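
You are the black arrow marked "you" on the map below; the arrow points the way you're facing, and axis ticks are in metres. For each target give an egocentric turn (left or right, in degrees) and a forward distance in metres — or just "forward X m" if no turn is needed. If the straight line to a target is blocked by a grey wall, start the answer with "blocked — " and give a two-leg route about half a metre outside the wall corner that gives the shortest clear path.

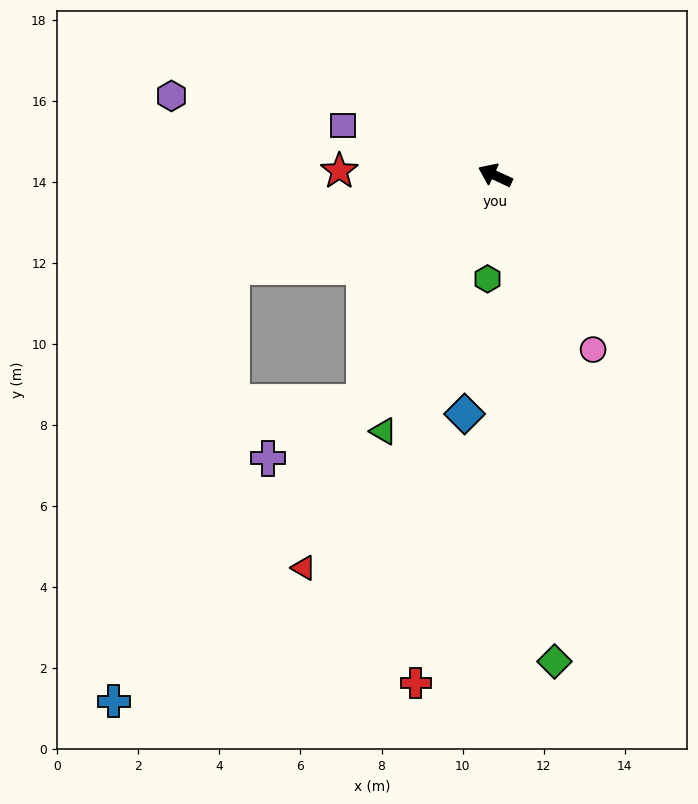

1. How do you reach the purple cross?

blocked — turn left 85°, forward 6.5 m, then turn right 29°, forward 2.7 m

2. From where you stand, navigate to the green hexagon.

turn left 111°, forward 2.6 m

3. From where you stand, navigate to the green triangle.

turn left 91°, forward 6.9 m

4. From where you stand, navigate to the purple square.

turn left 7°, forward 3.9 m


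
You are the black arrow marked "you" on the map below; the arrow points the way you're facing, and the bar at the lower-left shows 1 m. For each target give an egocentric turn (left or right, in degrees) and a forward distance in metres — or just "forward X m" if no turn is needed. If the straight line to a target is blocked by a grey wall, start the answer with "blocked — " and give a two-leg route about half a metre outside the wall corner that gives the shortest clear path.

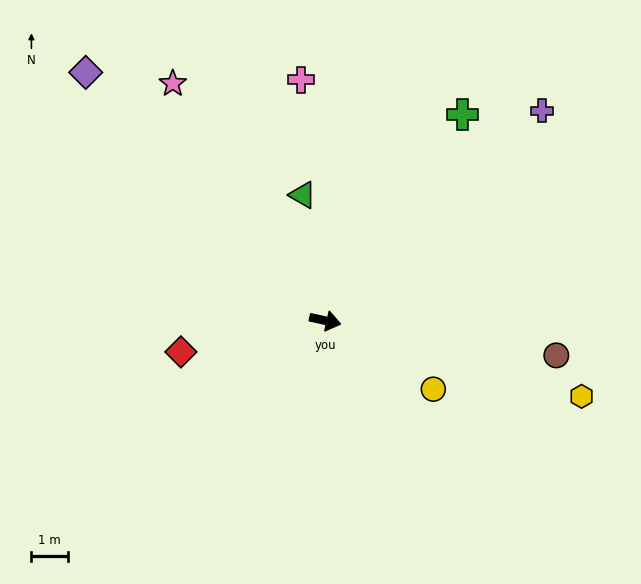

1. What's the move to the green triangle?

turn left 113°, forward 3.5 m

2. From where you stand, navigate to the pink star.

turn left 135°, forward 7.7 m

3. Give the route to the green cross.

turn left 69°, forward 6.7 m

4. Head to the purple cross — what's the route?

turn left 57°, forward 8.2 m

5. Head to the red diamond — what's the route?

turn right 155°, forward 4.0 m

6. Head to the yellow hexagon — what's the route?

turn right 4°, forward 7.3 m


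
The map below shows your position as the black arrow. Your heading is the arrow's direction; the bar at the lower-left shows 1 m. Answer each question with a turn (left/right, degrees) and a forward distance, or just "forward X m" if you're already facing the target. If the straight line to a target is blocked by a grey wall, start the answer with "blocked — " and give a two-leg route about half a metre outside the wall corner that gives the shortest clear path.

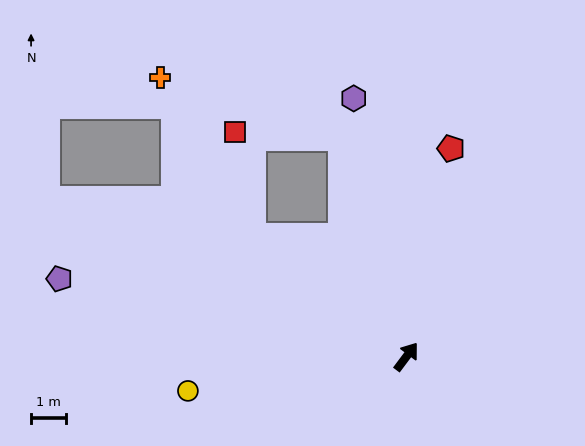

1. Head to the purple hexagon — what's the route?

turn left 48°, forward 7.6 m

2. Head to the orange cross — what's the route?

blocked — turn left 89°, forward 5.6 m, then turn right 22°, forward 5.3 m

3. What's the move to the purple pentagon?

turn left 114°, forward 10.3 m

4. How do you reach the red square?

blocked — turn left 89°, forward 5.6 m, then turn right 43°, forward 3.1 m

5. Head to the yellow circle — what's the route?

turn left 136°, forward 6.4 m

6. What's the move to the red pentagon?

turn left 25°, forward 6.2 m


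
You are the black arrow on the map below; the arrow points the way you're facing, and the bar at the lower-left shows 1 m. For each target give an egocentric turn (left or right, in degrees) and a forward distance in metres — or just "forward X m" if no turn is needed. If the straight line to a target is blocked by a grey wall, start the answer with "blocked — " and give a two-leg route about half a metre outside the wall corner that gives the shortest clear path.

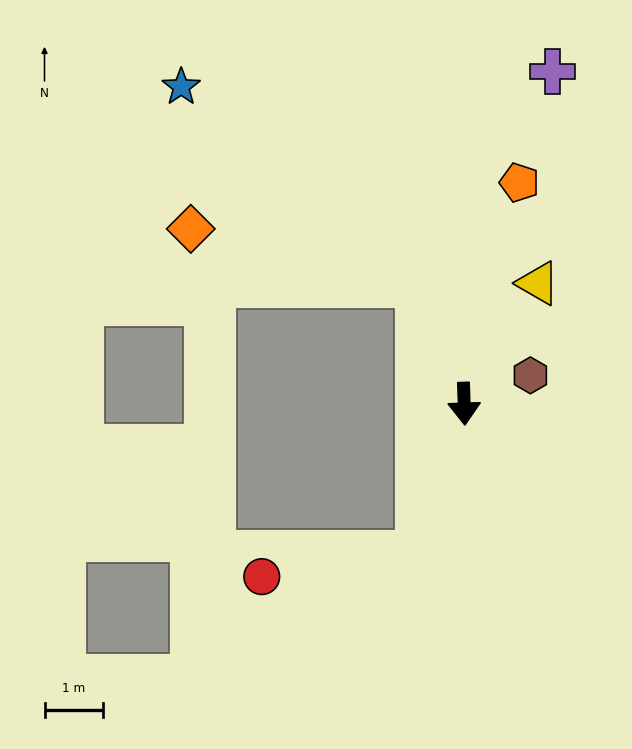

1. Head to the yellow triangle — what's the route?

turn left 147°, forward 2.4 m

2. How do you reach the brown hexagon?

turn left 111°, forward 1.2 m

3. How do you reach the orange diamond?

blocked — turn right 162°, forward 2.2 m, then turn left 57°, forward 4.1 m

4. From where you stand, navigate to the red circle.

blocked — turn right 18°, forward 2.7 m, then turn right 66°, forward 2.8 m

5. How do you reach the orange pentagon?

turn left 164°, forward 3.9 m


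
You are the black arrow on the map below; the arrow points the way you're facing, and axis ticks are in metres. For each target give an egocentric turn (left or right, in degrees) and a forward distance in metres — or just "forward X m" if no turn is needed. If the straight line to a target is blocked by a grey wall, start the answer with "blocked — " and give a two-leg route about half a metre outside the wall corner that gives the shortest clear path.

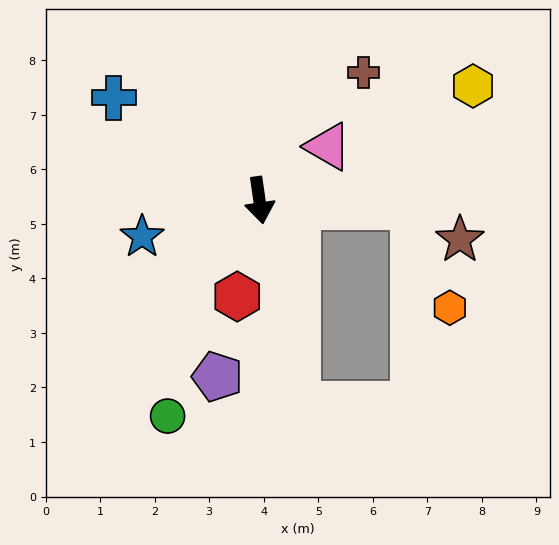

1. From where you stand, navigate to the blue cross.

turn right 133°, forward 3.3 m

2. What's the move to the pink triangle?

turn left 120°, forward 1.6 m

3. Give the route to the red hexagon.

turn right 21°, forward 1.8 m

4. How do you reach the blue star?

turn right 81°, forward 2.3 m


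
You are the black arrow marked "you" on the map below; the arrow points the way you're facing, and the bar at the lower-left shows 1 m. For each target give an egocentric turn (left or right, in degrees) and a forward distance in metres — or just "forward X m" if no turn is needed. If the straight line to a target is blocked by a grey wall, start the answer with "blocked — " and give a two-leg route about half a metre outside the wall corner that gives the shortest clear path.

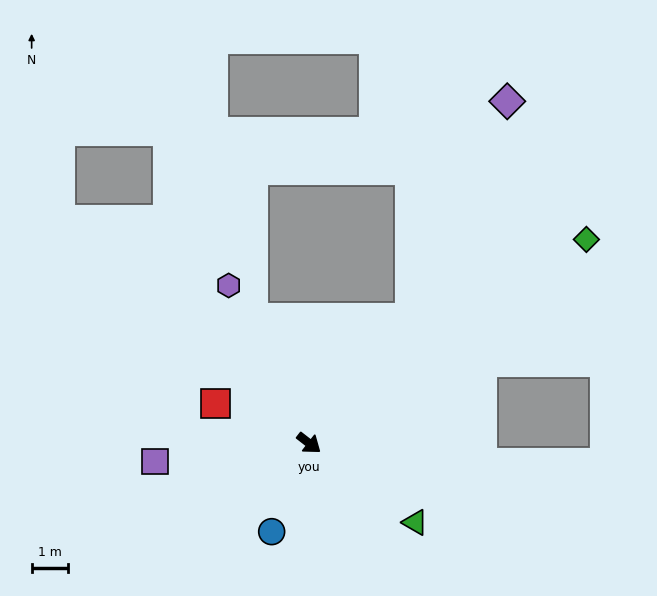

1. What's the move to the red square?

turn right 165°, forward 2.8 m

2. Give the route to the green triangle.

forward 3.7 m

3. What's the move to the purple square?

turn right 135°, forward 4.3 m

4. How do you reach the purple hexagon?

turn left 155°, forward 4.9 m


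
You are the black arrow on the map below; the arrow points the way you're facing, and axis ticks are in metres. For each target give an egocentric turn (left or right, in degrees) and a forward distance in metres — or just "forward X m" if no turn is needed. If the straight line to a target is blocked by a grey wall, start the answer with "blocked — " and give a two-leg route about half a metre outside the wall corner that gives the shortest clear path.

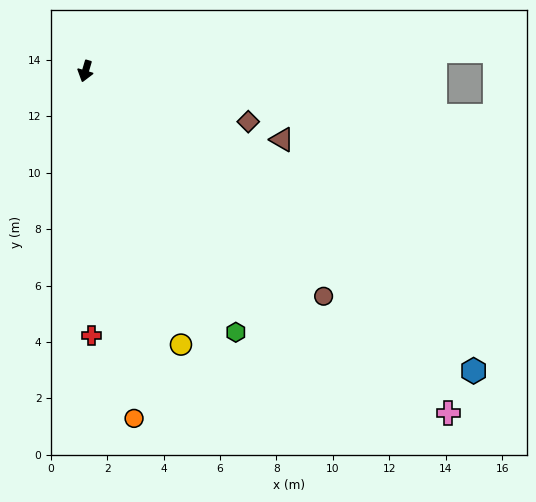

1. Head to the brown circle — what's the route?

turn left 63°, forward 11.6 m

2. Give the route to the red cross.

turn left 18°, forward 9.4 m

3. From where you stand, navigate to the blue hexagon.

turn left 69°, forward 17.4 m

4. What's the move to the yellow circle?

turn left 36°, forward 10.3 m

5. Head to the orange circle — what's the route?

turn left 24°, forward 12.4 m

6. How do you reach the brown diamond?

turn left 89°, forward 6.0 m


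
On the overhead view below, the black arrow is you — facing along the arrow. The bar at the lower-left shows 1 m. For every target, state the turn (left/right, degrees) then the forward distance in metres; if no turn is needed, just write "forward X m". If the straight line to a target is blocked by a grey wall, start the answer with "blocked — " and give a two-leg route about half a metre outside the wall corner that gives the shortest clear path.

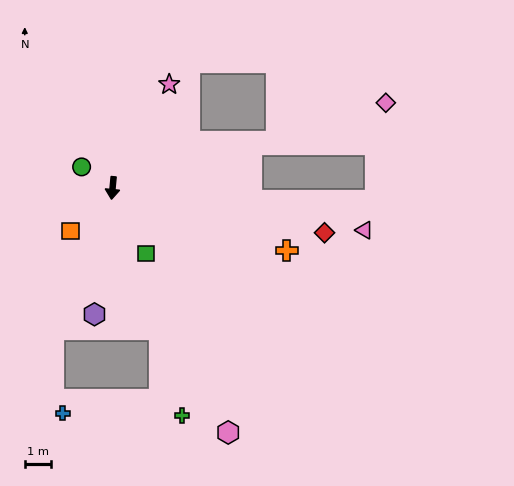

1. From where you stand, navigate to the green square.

turn left 32°, forward 2.8 m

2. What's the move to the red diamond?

turn left 84°, forward 8.3 m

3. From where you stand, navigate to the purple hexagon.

turn right 3°, forward 4.9 m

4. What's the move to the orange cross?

turn left 76°, forward 7.1 m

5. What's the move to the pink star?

turn left 157°, forward 4.5 m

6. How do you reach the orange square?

turn right 39°, forward 2.3 m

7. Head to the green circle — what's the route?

turn right 119°, forward 1.4 m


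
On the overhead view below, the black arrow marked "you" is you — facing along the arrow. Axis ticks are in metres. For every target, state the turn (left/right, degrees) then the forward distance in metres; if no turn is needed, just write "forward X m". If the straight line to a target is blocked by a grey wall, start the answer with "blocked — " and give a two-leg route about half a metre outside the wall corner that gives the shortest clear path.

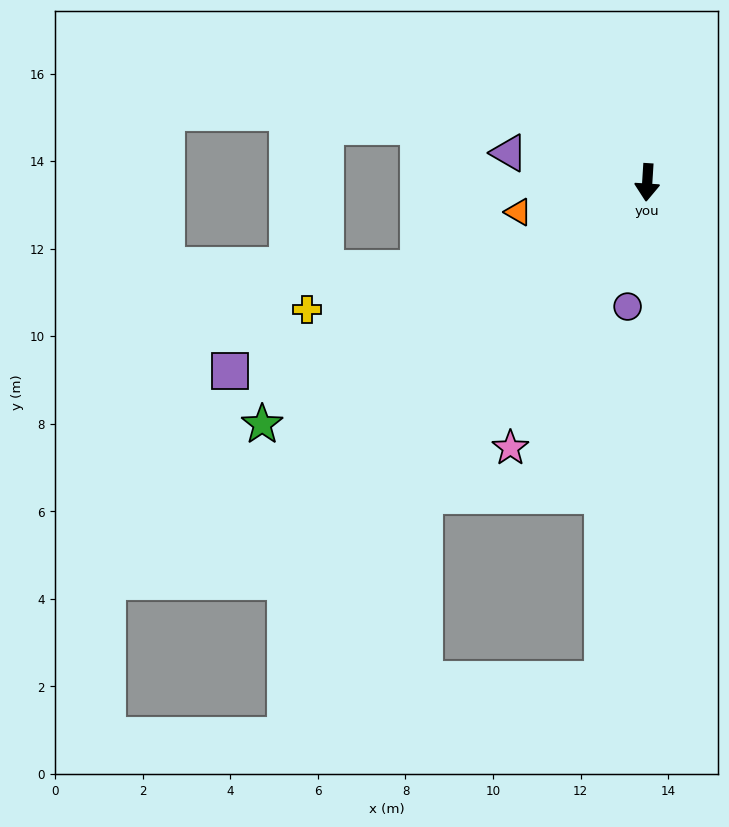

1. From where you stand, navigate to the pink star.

turn right 24°, forward 6.8 m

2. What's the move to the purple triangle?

turn right 98°, forward 3.2 m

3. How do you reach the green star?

turn right 54°, forward 10.4 m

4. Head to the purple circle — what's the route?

turn right 5°, forward 2.9 m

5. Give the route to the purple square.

turn right 62°, forward 10.5 m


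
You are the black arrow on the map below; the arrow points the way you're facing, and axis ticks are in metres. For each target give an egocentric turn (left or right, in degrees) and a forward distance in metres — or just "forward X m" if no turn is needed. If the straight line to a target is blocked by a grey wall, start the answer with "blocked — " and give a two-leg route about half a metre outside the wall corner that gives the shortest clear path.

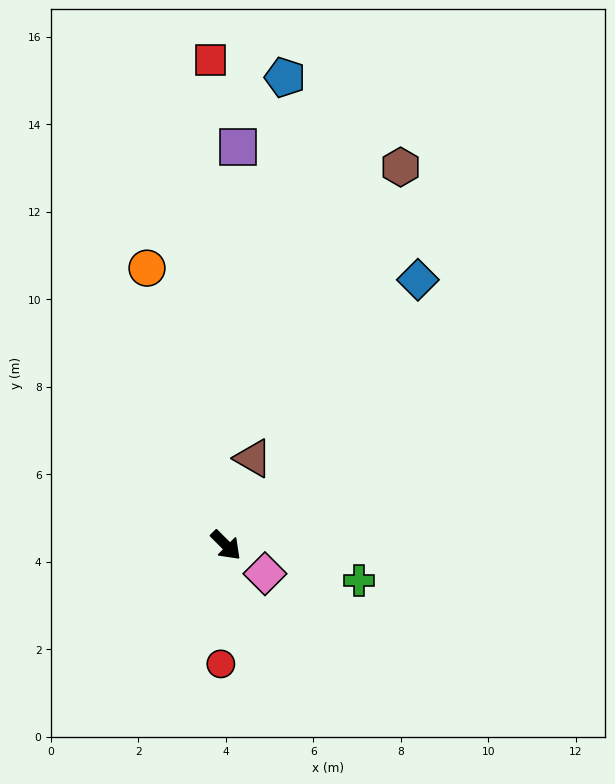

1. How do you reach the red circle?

turn right 47°, forward 2.7 m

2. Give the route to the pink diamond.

turn left 9°, forward 1.1 m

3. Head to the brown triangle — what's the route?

turn left 118°, forward 2.1 m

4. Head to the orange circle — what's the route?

turn left 151°, forward 6.6 m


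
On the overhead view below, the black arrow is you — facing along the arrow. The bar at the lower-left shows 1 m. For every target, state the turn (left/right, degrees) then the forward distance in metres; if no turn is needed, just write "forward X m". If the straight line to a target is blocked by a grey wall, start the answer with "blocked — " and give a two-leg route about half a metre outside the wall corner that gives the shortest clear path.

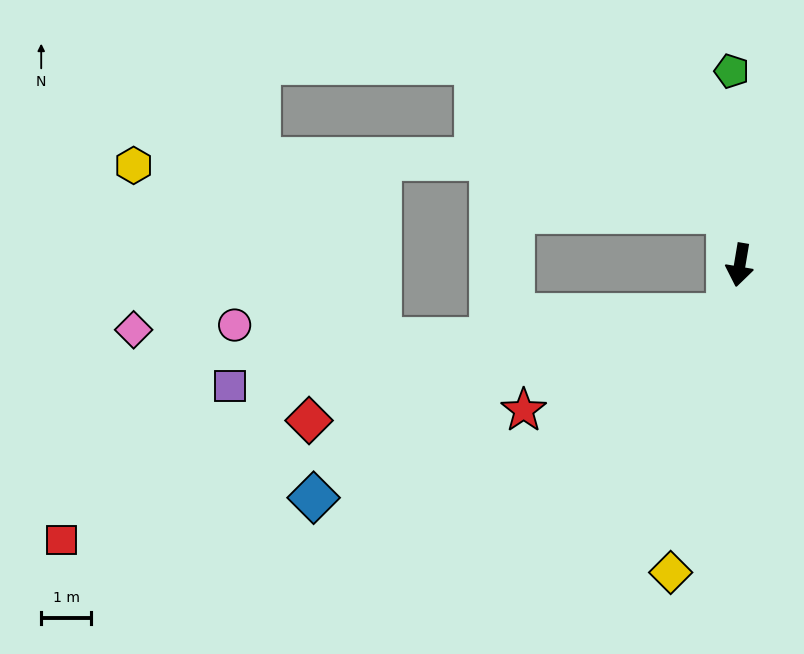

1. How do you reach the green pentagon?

turn right 168°, forward 3.9 m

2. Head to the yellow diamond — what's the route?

turn right 3°, forward 6.3 m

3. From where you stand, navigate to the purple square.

blocked — turn right 4°, forward 1.0 m, then turn right 68°, forward 10.1 m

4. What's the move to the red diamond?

blocked — turn right 4°, forward 1.0 m, then turn right 62°, forward 8.6 m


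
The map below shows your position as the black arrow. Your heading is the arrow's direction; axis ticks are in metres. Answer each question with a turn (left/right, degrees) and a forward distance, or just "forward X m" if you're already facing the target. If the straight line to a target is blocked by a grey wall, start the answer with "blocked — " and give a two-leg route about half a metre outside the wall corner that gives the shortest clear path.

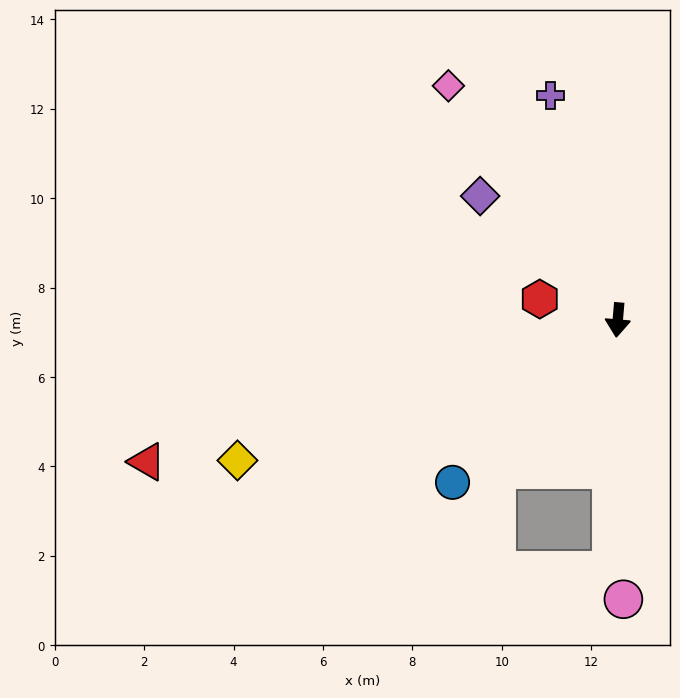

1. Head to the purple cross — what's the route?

turn right 158°, forward 5.2 m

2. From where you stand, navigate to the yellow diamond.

turn right 65°, forward 9.1 m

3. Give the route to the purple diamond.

turn right 127°, forward 4.1 m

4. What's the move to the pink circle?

turn left 6°, forward 6.2 m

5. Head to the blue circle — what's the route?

turn right 41°, forward 5.2 m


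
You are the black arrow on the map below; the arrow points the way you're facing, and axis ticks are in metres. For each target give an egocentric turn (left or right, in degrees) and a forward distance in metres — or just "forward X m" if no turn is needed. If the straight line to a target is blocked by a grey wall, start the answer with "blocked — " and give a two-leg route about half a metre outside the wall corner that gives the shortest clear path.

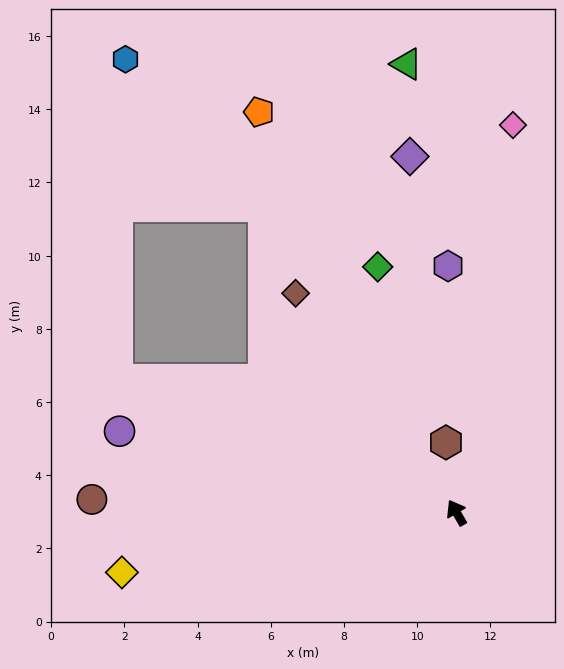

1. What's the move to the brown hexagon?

turn right 22°, forward 1.9 m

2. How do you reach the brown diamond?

turn left 6°, forward 7.4 m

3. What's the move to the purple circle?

turn left 46°, forward 9.5 m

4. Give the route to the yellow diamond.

turn left 70°, forward 9.3 m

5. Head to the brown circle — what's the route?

turn left 58°, forward 10.0 m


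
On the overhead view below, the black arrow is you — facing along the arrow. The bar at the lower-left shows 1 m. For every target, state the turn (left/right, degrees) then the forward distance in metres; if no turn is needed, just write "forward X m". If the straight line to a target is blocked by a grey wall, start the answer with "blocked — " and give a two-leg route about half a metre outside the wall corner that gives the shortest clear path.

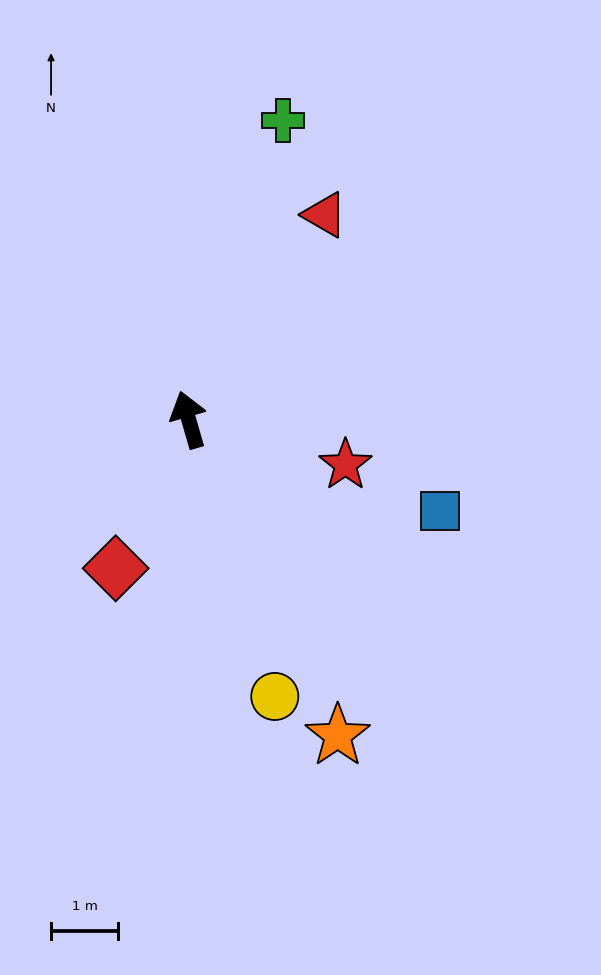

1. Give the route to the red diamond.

turn left 138°, forward 2.5 m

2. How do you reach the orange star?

turn right 171°, forward 5.2 m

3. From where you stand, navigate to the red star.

turn right 122°, forward 2.4 m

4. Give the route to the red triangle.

turn right 50°, forward 3.7 m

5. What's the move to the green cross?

turn right 34°, forward 4.7 m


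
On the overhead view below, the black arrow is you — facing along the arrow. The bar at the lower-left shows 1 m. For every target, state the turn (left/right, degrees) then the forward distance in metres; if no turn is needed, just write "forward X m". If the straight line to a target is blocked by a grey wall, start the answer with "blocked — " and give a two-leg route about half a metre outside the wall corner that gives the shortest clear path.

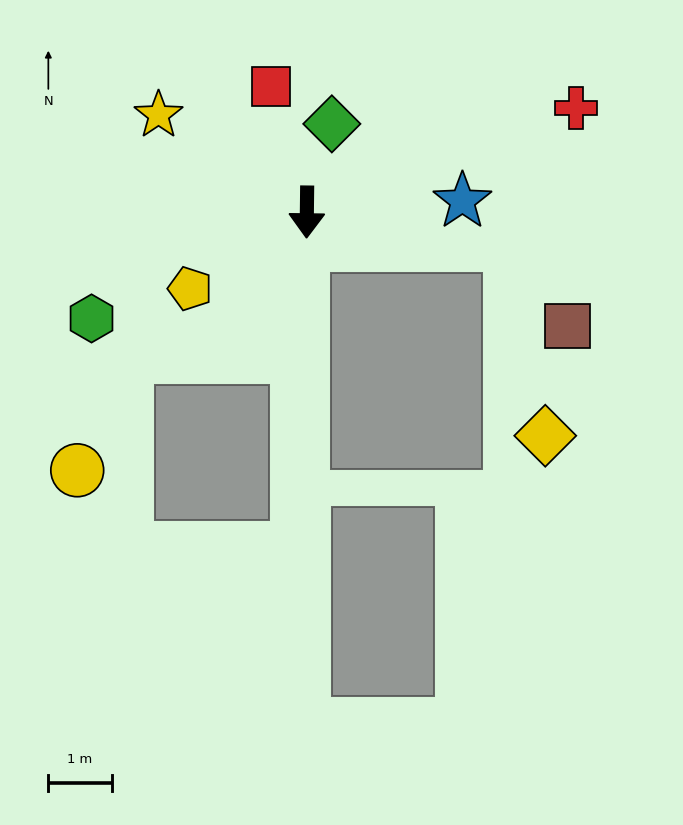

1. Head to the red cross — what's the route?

turn left 112°, forward 4.6 m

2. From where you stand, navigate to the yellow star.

turn right 123°, forward 2.8 m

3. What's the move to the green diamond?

turn left 165°, forward 1.4 m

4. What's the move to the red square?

turn right 163°, forward 2.1 m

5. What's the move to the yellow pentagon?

turn right 56°, forward 2.2 m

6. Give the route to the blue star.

turn left 95°, forward 2.5 m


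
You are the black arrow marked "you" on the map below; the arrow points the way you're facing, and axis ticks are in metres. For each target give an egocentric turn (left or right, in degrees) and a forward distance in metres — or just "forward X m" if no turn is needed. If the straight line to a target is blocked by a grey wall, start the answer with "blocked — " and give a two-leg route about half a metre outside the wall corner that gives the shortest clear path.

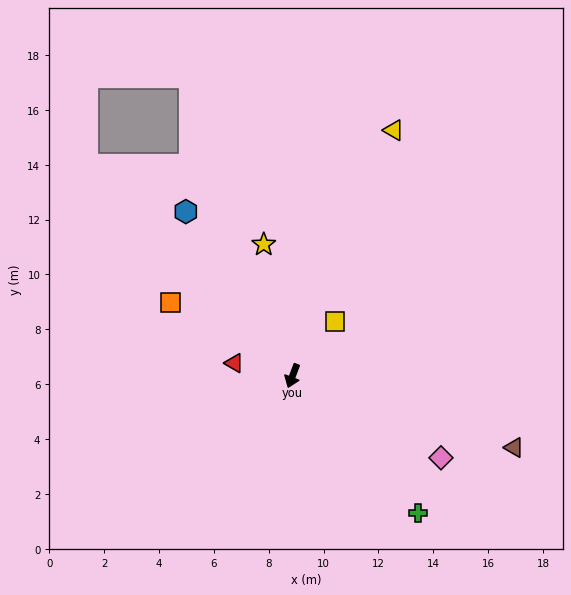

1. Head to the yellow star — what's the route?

turn right 147°, forward 4.9 m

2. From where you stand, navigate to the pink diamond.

turn left 82°, forward 6.2 m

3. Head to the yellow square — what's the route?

turn left 163°, forward 2.5 m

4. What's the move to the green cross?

turn left 63°, forward 6.8 m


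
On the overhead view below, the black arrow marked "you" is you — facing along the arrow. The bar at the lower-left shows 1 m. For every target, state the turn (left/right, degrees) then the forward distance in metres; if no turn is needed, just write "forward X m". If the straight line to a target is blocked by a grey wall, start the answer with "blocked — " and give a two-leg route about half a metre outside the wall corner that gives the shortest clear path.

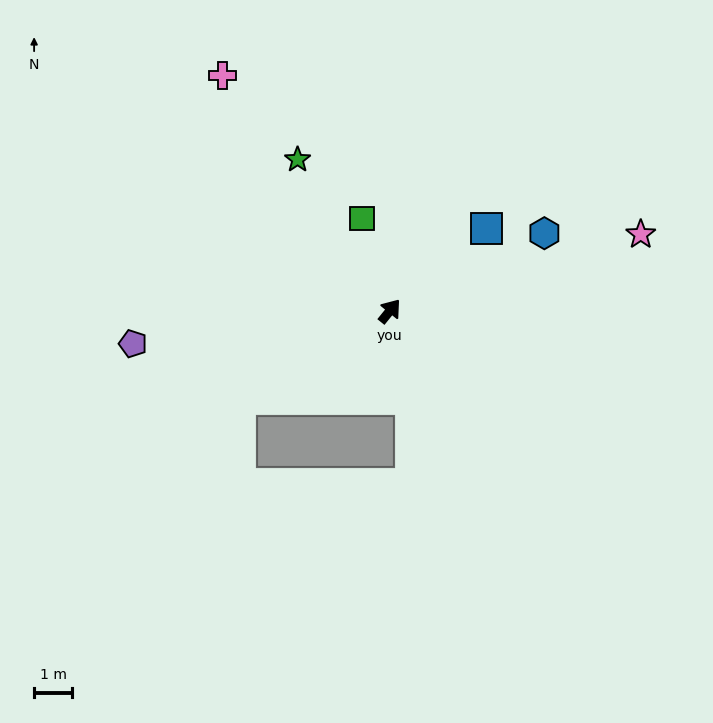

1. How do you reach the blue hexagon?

turn right 24°, forward 4.5 m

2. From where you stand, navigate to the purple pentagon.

turn left 136°, forward 6.8 m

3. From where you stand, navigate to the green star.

turn left 70°, forward 4.6 m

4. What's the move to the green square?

turn left 56°, forward 2.5 m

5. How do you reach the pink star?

turn right 34°, forward 6.9 m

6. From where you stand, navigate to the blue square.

turn right 11°, forward 3.3 m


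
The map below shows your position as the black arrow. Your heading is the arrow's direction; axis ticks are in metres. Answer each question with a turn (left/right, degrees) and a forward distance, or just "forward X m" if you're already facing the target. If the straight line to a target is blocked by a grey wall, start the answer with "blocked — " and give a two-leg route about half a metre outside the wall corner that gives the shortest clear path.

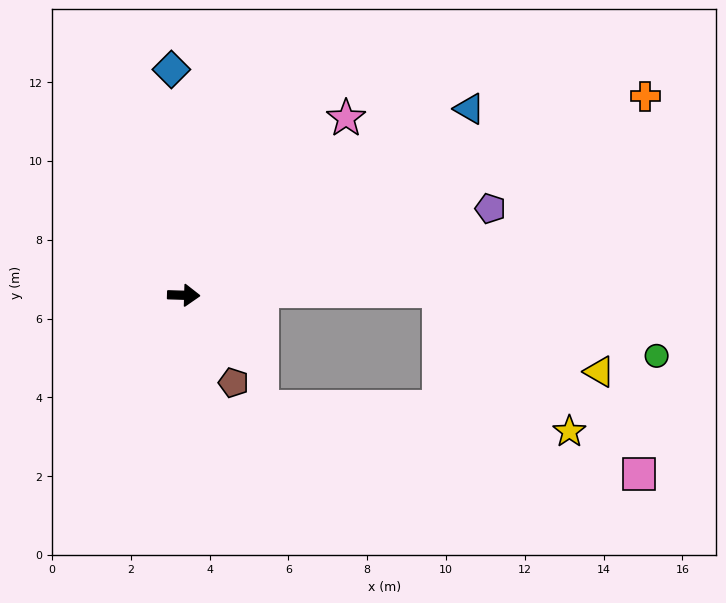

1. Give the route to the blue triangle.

turn left 35°, forward 8.7 m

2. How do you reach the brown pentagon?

turn right 59°, forward 2.6 m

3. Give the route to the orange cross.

turn left 25°, forward 12.8 m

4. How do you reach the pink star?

turn left 49°, forward 6.1 m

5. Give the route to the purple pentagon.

turn left 17°, forward 8.1 m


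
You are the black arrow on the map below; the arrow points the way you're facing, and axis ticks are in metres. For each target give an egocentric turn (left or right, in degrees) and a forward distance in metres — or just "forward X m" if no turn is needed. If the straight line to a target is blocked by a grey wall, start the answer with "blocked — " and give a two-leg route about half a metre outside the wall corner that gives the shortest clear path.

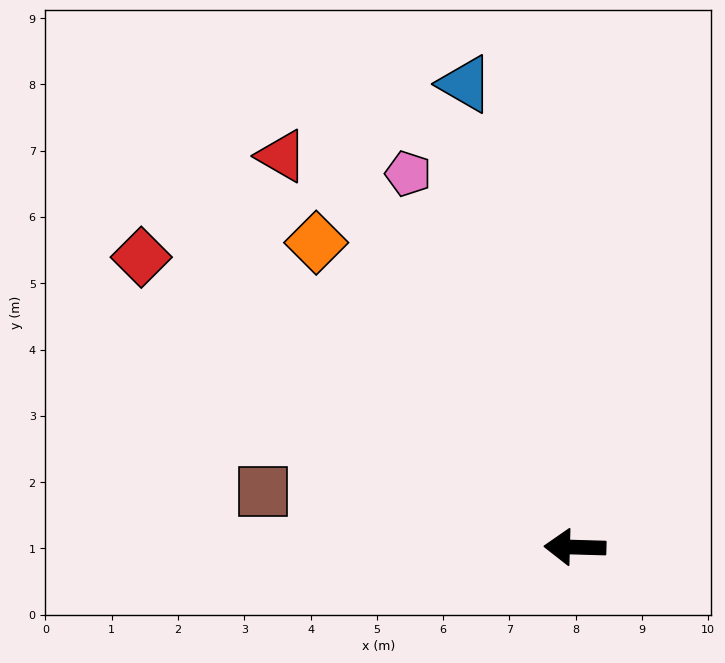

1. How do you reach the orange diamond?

turn right 48°, forward 6.0 m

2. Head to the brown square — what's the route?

turn right 9°, forward 4.8 m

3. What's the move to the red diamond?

turn right 32°, forward 7.9 m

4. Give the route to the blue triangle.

turn right 75°, forward 7.2 m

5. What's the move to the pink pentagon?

turn right 64°, forward 6.2 m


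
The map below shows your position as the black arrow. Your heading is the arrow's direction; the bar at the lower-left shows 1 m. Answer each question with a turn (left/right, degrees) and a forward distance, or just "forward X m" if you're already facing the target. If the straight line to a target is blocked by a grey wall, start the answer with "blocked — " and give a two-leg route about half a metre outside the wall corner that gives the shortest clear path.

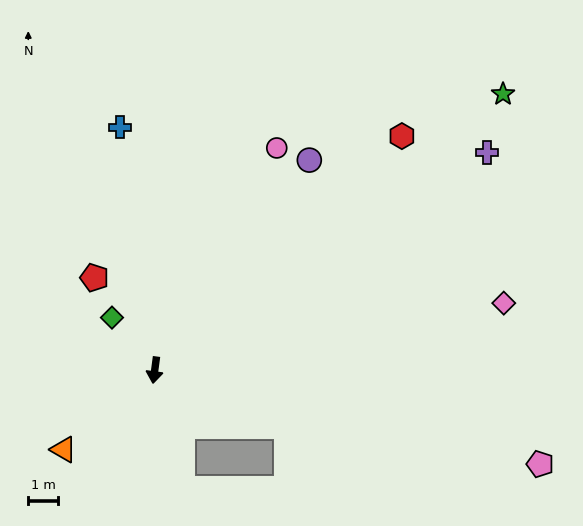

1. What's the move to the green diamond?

turn right 133°, forward 2.3 m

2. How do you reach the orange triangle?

turn right 41°, forward 4.0 m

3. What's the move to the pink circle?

turn left 159°, forward 8.5 m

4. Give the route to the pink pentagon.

turn left 84°, forward 13.3 m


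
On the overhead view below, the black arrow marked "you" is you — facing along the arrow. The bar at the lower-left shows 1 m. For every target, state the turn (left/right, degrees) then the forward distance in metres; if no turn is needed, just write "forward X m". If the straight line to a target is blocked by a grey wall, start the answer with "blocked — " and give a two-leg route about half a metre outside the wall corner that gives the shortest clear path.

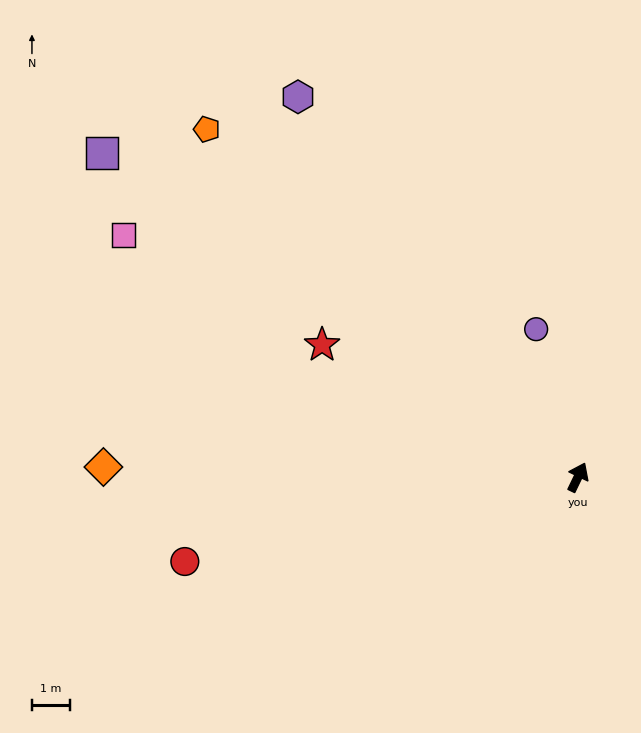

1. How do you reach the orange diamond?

turn left 114°, forward 12.3 m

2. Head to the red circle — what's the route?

turn left 128°, forward 10.5 m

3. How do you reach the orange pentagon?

turn left 73°, forward 13.2 m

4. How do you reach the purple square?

turn left 81°, forward 15.0 m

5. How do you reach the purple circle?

turn left 41°, forward 4.0 m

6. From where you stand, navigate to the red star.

turn left 88°, forward 7.5 m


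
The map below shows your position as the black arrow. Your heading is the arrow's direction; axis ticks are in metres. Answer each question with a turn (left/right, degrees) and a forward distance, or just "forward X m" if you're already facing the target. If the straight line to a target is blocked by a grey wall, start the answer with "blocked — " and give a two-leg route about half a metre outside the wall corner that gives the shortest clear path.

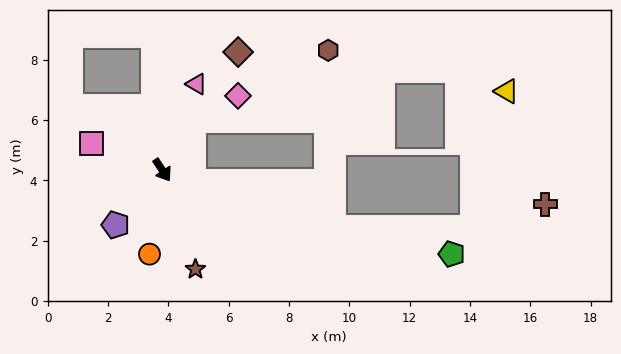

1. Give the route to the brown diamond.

turn left 114°, forward 4.7 m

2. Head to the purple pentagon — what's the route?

turn right 74°, forward 2.4 m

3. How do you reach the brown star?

turn right 15°, forward 3.5 m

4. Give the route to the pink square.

turn right 144°, forward 2.5 m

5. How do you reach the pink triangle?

turn left 125°, forward 3.1 m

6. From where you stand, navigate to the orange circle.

turn right 42°, forward 2.8 m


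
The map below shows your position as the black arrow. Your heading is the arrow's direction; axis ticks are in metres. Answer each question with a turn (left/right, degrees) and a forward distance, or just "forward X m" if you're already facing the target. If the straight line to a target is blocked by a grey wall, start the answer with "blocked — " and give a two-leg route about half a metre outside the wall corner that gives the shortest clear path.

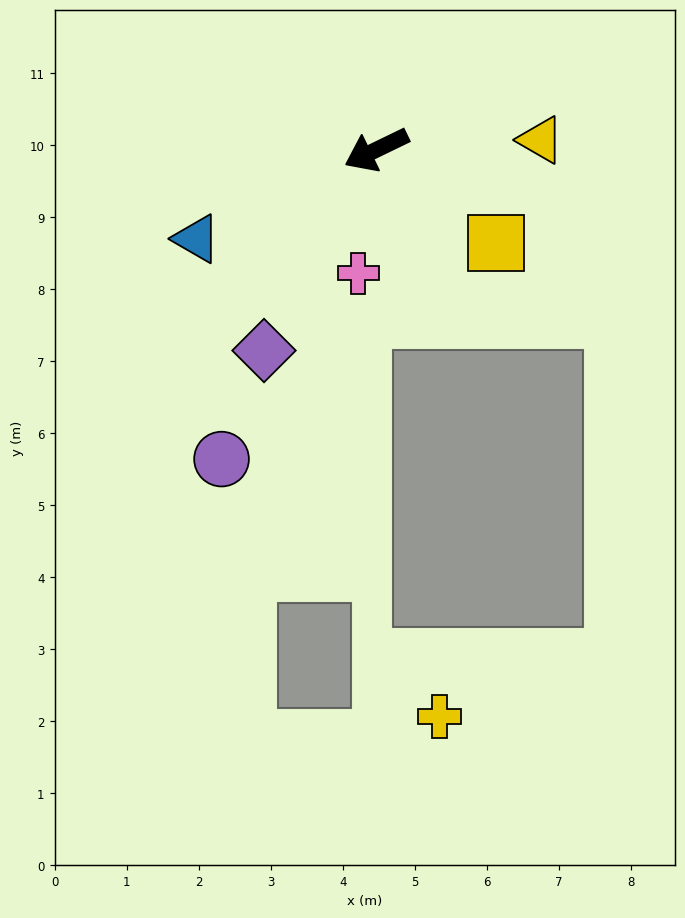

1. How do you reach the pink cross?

turn left 56°, forward 1.7 m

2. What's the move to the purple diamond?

turn left 35°, forward 3.2 m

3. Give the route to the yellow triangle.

turn left 158°, forward 2.3 m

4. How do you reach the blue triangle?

forward 2.8 m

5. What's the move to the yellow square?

turn left 116°, forward 2.1 m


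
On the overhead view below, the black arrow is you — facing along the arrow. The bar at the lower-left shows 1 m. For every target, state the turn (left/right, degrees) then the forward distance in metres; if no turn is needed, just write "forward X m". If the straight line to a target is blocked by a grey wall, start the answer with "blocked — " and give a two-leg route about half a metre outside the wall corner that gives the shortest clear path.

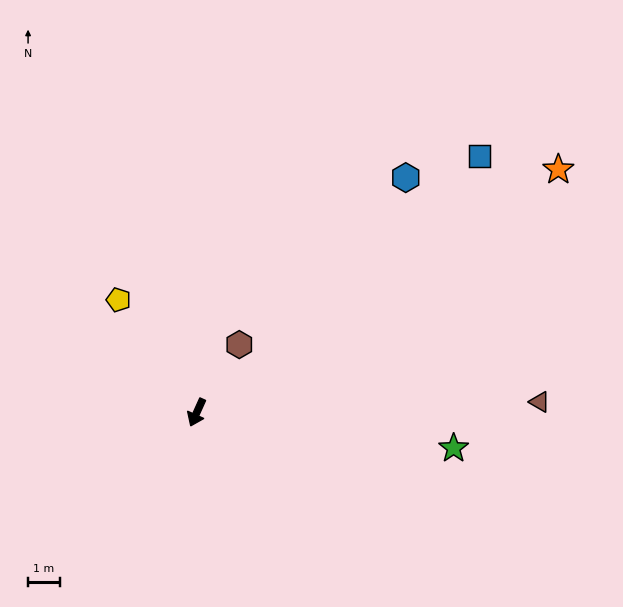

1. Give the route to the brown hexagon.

turn left 172°, forward 2.5 m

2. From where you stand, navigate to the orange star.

turn left 148°, forward 13.6 m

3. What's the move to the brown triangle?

turn left 116°, forward 10.7 m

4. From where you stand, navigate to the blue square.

turn left 156°, forward 11.9 m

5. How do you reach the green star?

turn left 106°, forward 8.1 m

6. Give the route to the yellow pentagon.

turn right 121°, forward 4.3 m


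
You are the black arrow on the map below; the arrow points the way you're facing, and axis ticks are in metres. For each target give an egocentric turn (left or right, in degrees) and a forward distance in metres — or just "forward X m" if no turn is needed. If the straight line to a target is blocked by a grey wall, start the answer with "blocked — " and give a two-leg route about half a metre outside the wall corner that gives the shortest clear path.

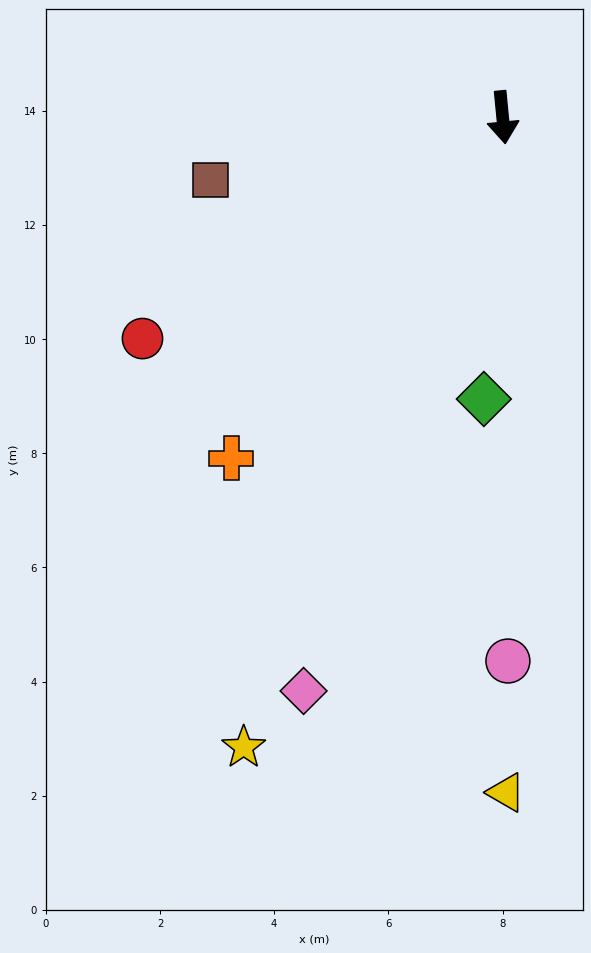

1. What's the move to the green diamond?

turn right 9°, forward 4.9 m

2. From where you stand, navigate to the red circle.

turn right 64°, forward 7.4 m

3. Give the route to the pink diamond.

turn right 25°, forward 10.6 m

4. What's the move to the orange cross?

turn right 44°, forward 7.6 m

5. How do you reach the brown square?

turn right 83°, forward 5.2 m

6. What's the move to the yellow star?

turn right 28°, forward 11.9 m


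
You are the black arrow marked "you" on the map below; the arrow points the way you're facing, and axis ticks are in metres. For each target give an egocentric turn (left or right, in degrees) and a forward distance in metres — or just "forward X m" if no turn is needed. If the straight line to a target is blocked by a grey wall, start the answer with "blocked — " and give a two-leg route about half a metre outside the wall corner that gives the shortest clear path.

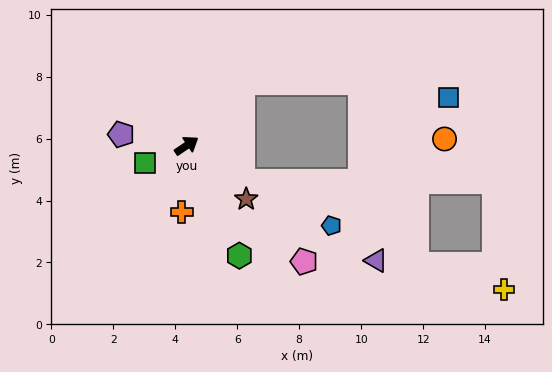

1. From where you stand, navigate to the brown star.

turn right 76°, forward 2.6 m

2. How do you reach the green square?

turn left 169°, forward 1.5 m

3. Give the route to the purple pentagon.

turn left 136°, forward 2.1 m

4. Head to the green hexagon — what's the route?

turn right 98°, forward 3.9 m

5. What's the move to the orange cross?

turn right 128°, forward 2.1 m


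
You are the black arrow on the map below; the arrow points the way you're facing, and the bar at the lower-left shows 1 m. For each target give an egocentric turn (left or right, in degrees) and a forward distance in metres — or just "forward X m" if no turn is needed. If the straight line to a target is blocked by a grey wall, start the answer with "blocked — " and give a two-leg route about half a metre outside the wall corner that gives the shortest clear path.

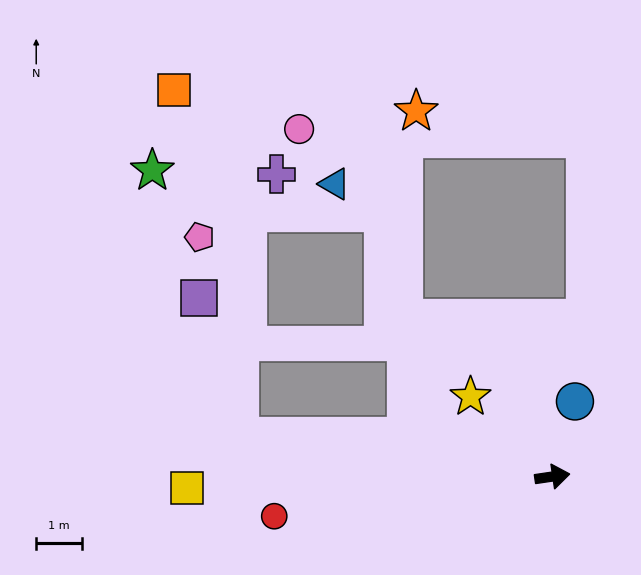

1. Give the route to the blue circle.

turn left 65°, forward 1.7 m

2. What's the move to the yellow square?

turn left 173°, forward 8.1 m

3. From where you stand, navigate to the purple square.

blocked — turn left 164°, forward 6.9 m, then turn right 66°, forward 3.2 m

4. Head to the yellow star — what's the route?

turn left 127°, forward 2.5 m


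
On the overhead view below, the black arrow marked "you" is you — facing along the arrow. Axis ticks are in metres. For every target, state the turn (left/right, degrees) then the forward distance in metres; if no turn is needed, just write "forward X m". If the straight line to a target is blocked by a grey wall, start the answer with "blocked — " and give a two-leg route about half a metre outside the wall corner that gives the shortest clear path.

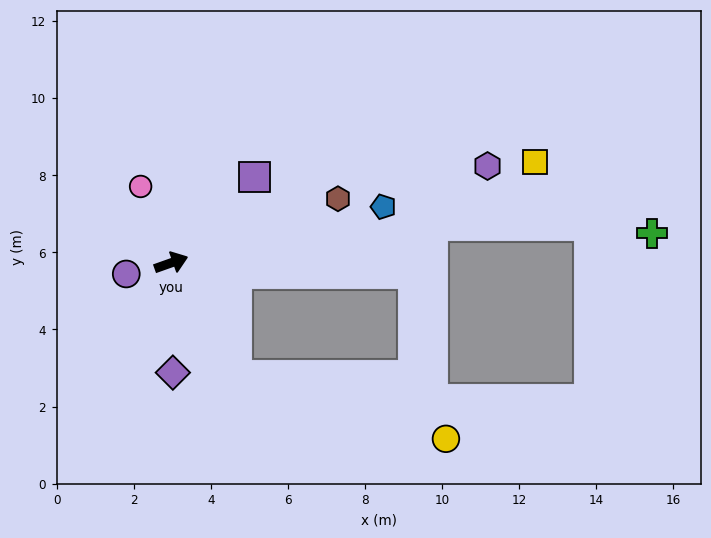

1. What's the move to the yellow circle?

blocked — turn right 80°, forward 3.4 m, then turn left 44°, forward 5.7 m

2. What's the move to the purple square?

turn left 26°, forward 3.1 m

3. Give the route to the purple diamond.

turn right 109°, forward 2.8 m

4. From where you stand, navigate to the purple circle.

turn left 174°, forward 1.2 m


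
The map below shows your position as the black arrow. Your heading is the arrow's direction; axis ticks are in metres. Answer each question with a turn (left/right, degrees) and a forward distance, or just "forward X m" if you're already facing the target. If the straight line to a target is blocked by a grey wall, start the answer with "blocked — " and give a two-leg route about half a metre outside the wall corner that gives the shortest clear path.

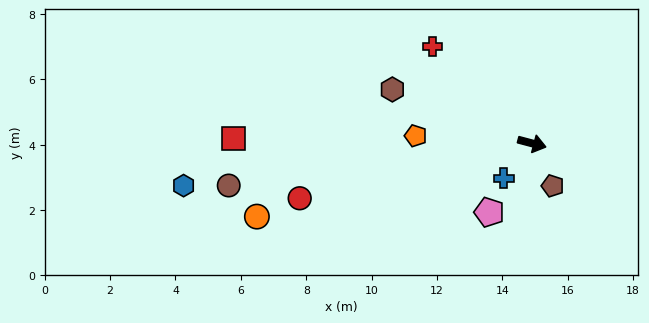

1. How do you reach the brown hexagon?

turn left 174°, forward 4.6 m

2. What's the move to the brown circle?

turn right 157°, forward 9.4 m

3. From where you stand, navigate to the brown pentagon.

turn right 49°, forward 1.4 m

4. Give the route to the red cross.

turn left 151°, forward 4.2 m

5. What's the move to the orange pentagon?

turn right 169°, forward 3.6 m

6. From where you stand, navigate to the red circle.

turn right 152°, forward 7.3 m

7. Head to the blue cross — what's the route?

turn right 114°, forward 1.4 m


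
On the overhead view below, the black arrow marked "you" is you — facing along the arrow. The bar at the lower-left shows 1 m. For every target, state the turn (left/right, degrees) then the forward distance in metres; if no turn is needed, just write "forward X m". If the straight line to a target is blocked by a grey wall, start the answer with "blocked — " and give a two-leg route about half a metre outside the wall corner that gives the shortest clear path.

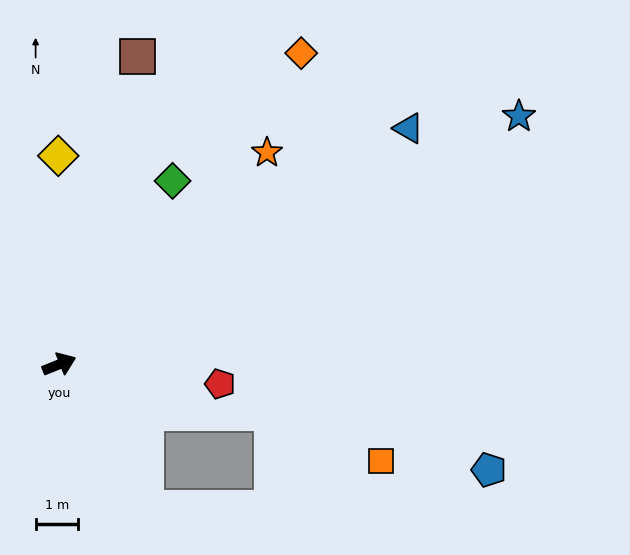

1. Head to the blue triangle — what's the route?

turn left 12°, forward 9.9 m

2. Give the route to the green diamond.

turn left 36°, forward 5.1 m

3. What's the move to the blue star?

turn left 7°, forward 12.3 m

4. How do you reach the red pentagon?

turn right 29°, forward 3.8 m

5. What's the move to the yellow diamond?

turn left 68°, forward 4.9 m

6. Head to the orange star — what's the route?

turn left 24°, forward 7.0 m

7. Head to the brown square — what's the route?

turn left 54°, forward 7.5 m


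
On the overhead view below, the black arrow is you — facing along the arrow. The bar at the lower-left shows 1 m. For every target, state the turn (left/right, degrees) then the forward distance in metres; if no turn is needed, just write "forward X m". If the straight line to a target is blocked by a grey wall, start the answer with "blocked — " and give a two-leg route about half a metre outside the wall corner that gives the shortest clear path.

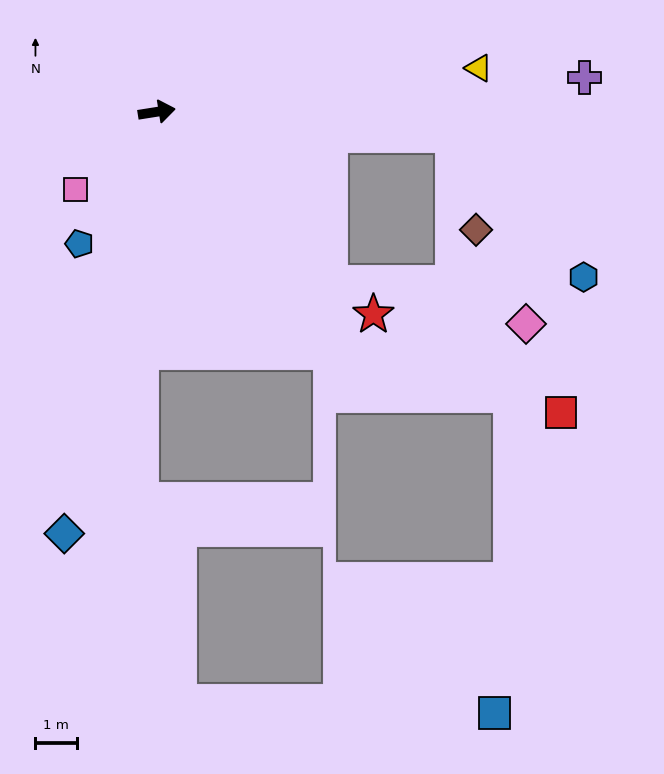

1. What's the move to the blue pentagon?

turn right 129°, forward 3.7 m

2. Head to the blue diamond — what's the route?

turn right 111°, forward 10.5 m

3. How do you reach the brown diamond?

blocked — turn right 14°, forward 7.2 m, then turn right 71°, forward 2.4 m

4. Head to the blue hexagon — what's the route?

blocked — turn right 14°, forward 7.2 m, then turn right 42°, forward 4.7 m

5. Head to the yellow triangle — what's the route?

forward 7.9 m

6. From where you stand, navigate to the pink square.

turn right 145°, forward 2.7 m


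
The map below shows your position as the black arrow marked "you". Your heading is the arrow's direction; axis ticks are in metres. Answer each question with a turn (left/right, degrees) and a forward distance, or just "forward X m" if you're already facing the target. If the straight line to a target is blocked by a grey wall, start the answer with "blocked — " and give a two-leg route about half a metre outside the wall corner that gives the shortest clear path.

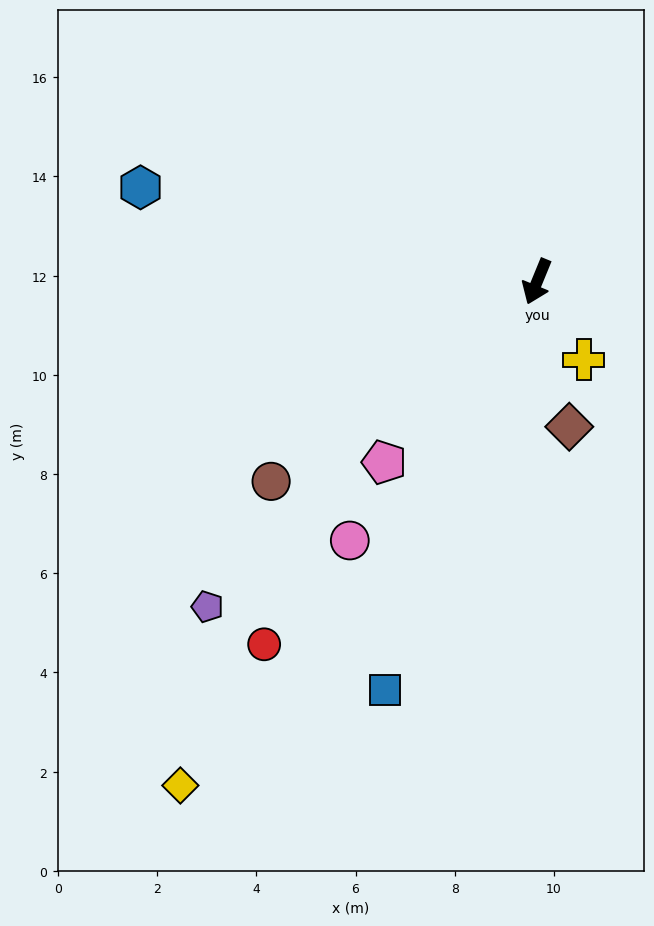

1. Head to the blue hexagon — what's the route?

turn right 81°, forward 8.2 m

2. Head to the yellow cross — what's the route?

turn left 53°, forward 1.8 m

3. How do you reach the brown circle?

turn right 31°, forward 6.7 m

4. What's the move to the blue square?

forward 8.8 m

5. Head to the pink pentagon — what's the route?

turn right 18°, forward 4.8 m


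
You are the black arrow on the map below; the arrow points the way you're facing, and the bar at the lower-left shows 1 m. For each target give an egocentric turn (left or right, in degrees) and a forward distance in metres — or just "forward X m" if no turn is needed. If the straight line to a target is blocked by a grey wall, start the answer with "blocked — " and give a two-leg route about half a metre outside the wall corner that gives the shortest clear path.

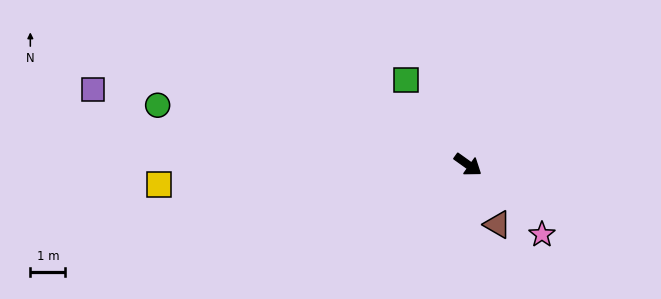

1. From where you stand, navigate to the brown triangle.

turn right 28°, forward 1.9 m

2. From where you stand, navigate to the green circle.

turn right 155°, forward 9.0 m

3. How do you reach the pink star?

turn right 8°, forward 2.9 m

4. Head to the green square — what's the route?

turn left 162°, forward 3.0 m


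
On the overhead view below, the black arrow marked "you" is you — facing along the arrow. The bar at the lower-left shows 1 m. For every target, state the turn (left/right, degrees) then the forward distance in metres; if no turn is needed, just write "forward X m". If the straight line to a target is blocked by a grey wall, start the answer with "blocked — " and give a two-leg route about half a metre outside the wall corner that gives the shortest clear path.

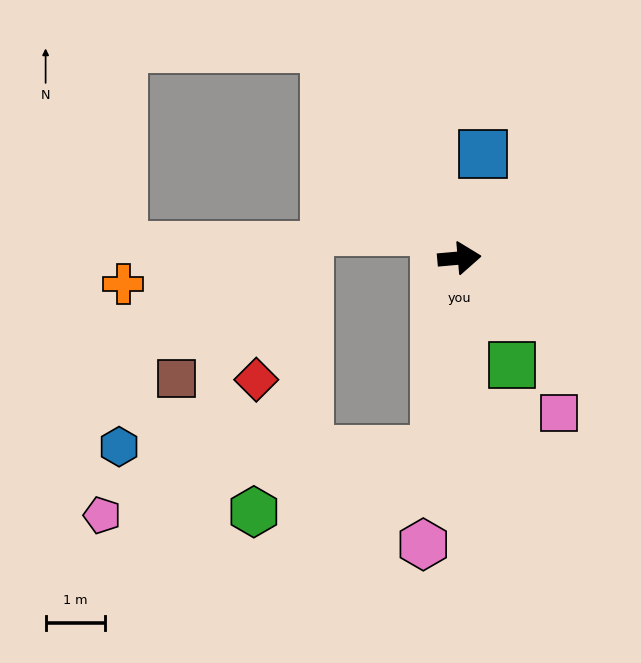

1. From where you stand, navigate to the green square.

turn right 69°, forward 2.0 m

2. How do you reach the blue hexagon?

blocked — turn right 102°, forward 3.3 m, then turn right 84°, forward 5.4 m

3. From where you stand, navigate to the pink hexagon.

turn right 102°, forward 4.9 m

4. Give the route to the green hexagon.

blocked — turn right 102°, forward 3.3 m, then turn right 64°, forward 3.2 m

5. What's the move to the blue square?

turn left 72°, forward 1.8 m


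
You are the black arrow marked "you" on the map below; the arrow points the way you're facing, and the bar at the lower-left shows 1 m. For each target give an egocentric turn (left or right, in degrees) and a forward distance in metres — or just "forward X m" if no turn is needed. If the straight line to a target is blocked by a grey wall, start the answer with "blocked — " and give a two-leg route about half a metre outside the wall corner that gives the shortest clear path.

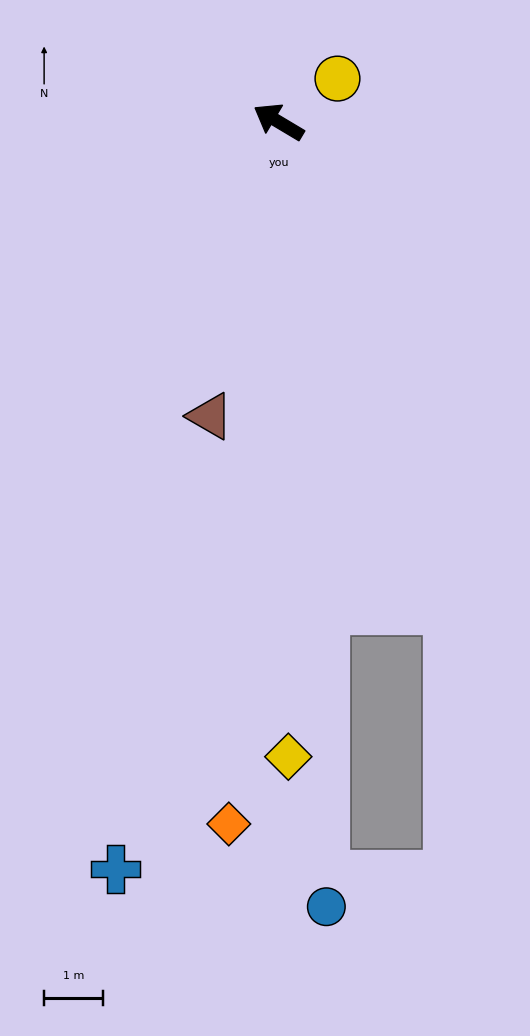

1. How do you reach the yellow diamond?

turn left 122°, forward 10.8 m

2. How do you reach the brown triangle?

turn left 108°, forward 5.1 m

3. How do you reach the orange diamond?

turn left 117°, forward 12.0 m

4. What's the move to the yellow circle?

turn right 113°, forward 1.2 m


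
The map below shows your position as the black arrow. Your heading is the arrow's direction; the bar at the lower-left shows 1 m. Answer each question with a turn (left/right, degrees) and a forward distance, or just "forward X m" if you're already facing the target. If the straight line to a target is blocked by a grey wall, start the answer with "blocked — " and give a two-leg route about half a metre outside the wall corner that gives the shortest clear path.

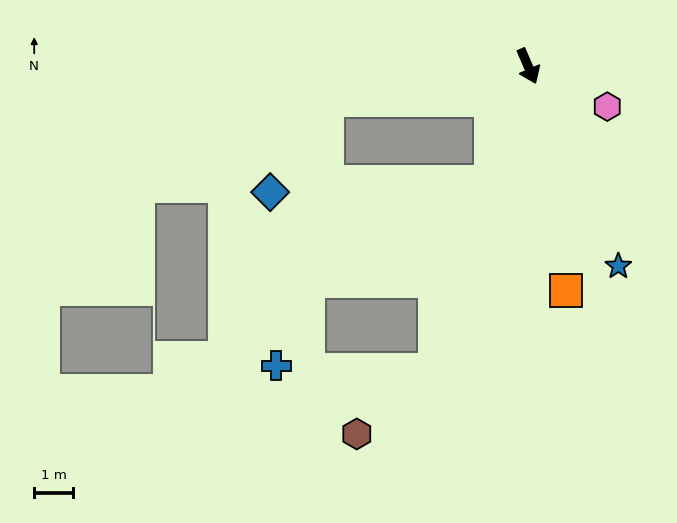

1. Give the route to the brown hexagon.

blocked — turn right 41°, forward 8.1 m, then turn right 33°, forward 2.6 m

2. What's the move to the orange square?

turn right 14°, forward 5.8 m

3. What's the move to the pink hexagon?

turn left 40°, forward 2.3 m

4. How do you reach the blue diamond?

blocked — turn right 104°, forward 5.2 m, then turn left 48°, forward 2.7 m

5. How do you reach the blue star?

forward 5.6 m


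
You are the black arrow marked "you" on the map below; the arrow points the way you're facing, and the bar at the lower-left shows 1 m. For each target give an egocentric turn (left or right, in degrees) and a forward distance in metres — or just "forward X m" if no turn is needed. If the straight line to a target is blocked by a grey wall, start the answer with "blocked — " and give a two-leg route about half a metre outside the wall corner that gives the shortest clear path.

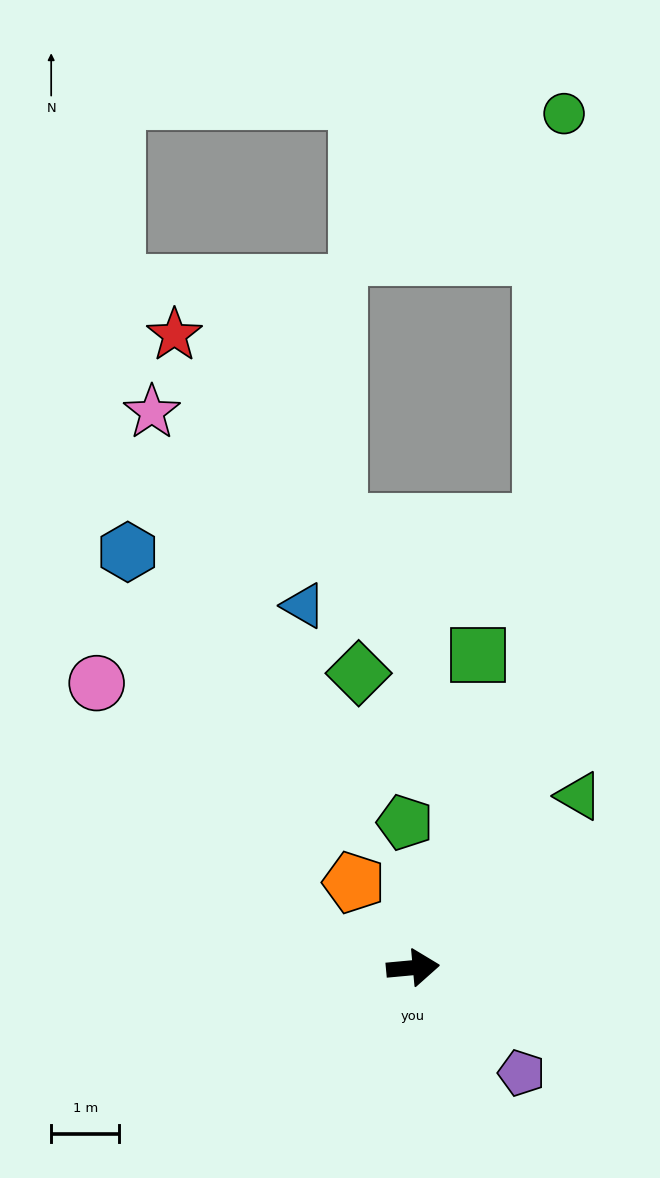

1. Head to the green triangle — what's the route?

turn left 41°, forward 3.5 m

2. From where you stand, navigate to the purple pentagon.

turn right 49°, forward 2.2 m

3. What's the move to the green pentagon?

turn left 88°, forward 2.1 m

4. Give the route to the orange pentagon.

turn left 119°, forward 1.5 m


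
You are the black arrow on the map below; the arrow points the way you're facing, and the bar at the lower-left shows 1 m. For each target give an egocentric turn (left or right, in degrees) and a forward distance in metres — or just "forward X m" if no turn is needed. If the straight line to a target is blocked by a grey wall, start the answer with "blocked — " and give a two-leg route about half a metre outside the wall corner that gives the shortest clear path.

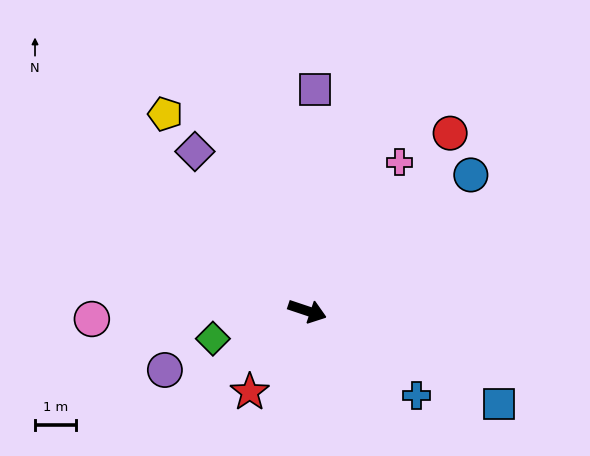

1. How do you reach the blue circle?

turn left 58°, forward 5.2 m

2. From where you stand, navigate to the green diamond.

turn right 145°, forward 2.4 m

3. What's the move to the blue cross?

turn right 19°, forward 3.4 m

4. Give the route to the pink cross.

turn left 77°, forward 4.3 m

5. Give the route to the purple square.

turn left 106°, forward 5.4 m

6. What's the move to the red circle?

turn left 70°, forward 5.6 m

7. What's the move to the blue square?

turn right 7°, forward 5.2 m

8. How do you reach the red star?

turn right 107°, forward 2.4 m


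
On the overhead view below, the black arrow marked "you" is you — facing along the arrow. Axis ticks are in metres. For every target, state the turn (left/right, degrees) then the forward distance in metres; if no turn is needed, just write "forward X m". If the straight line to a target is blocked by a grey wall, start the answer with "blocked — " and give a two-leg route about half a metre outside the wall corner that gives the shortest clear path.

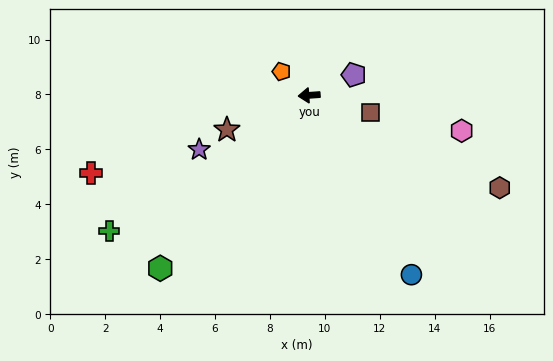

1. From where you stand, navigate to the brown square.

turn left 160°, forward 2.3 m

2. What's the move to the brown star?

turn left 19°, forward 3.2 m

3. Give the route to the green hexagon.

turn left 45°, forward 8.3 m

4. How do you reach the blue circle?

turn left 116°, forward 7.5 m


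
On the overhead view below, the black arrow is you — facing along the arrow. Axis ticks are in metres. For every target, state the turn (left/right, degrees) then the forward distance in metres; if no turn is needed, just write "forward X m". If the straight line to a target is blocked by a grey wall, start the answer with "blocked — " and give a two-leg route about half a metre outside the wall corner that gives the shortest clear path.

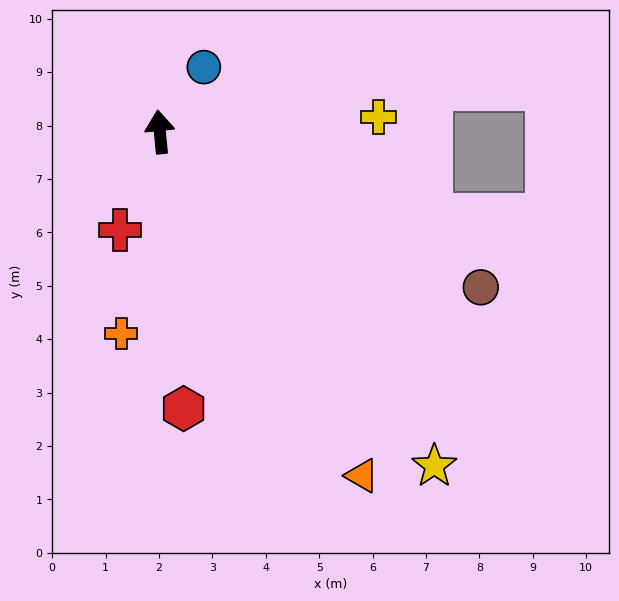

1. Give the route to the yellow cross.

turn right 92°, forward 4.1 m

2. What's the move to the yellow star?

turn right 146°, forward 8.1 m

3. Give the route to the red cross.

turn left 152°, forward 2.0 m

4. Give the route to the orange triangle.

turn right 155°, forward 7.5 m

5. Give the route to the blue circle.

turn right 40°, forward 1.5 m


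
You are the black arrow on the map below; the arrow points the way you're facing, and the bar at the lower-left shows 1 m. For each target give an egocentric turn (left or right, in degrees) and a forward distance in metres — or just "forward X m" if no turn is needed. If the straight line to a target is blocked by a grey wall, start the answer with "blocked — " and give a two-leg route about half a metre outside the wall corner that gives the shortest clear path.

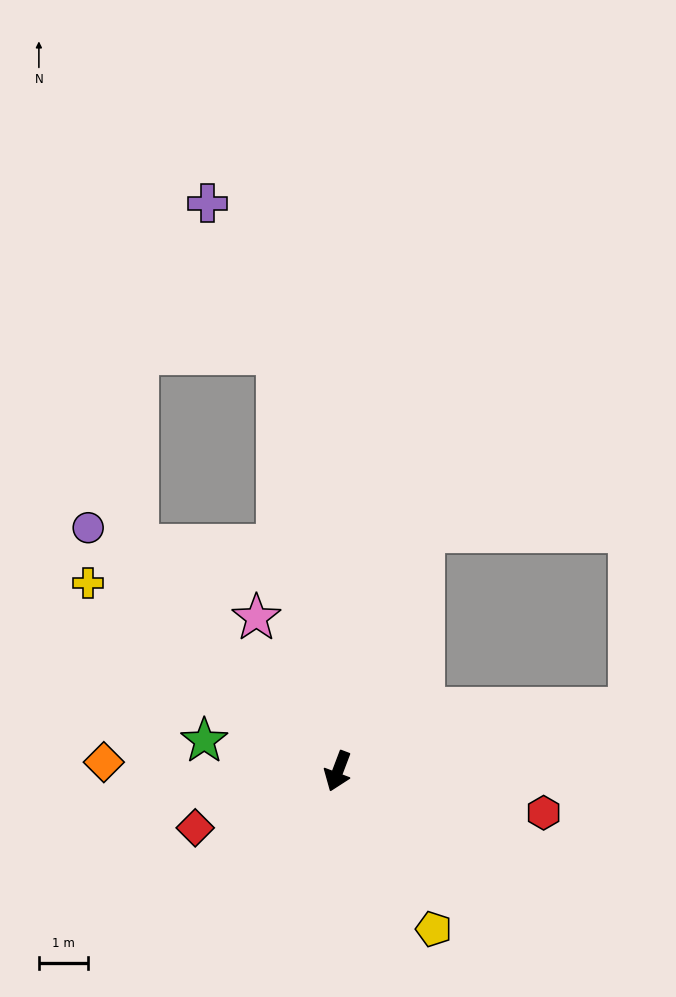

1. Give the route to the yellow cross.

turn right 106°, forward 6.4 m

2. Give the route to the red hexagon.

turn left 99°, forward 4.3 m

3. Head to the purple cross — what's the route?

blocked — turn right 151°, forward 8.6 m, then turn left 16°, forward 3.4 m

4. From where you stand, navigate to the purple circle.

turn right 114°, forward 7.1 m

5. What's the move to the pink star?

turn right 131°, forward 3.5 m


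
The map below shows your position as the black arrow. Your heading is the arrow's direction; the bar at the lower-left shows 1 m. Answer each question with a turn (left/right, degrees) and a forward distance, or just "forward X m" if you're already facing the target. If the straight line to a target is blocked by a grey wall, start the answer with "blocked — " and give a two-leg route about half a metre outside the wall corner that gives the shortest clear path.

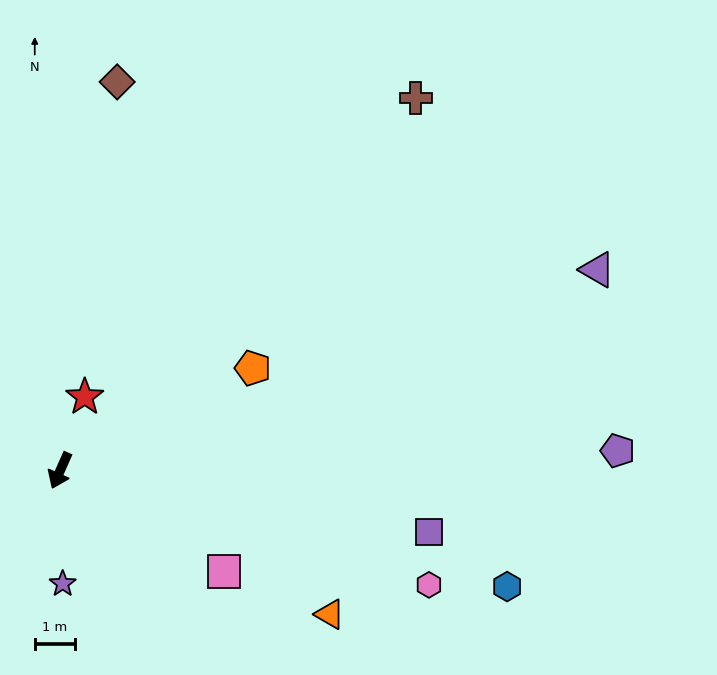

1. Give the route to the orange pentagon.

turn left 142°, forward 5.4 m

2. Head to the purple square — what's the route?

turn left 104°, forward 9.2 m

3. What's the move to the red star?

turn right 174°, forward 1.9 m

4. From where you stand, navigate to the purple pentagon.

turn left 116°, forward 13.8 m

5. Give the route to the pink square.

turn left 82°, forward 4.7 m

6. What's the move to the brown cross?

turn left 160°, forward 12.7 m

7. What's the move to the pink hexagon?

turn left 97°, forward 9.5 m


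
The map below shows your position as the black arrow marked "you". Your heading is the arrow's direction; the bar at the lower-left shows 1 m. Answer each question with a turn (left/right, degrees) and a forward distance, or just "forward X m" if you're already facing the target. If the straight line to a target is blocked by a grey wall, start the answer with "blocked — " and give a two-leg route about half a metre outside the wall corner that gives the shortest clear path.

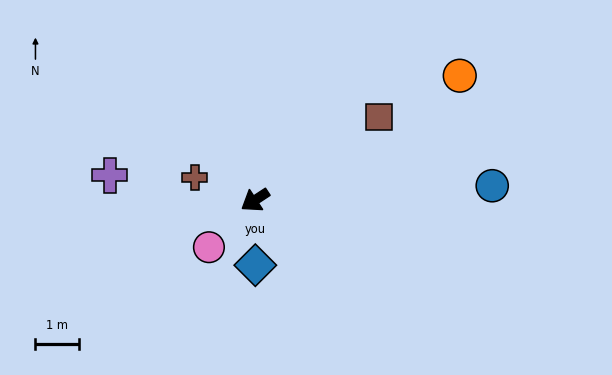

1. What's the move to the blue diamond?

turn left 57°, forward 1.5 m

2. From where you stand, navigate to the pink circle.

turn left 12°, forward 1.5 m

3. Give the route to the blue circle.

turn left 150°, forward 5.4 m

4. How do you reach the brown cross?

turn right 54°, forward 1.5 m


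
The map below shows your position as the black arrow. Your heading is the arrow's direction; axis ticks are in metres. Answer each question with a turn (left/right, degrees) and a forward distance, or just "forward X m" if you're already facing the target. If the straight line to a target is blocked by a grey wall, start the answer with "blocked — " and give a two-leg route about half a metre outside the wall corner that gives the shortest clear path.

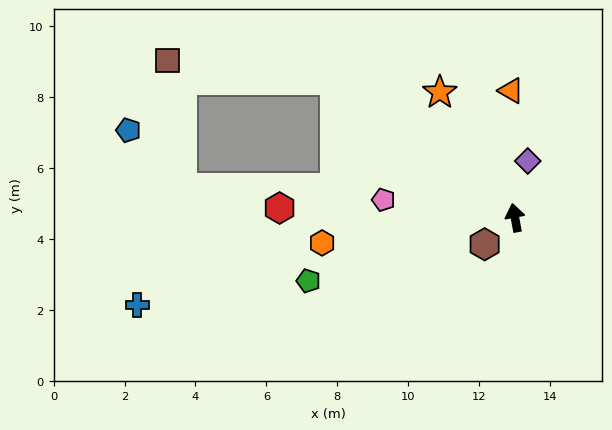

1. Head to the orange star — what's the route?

turn left 20°, forward 4.1 m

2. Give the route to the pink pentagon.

turn left 72°, forward 3.7 m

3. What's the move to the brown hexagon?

turn left 121°, forward 1.1 m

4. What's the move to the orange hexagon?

turn left 87°, forward 5.5 m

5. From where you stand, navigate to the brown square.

blocked — turn left 42°, forward 6.4 m, then turn left 31°, forward 4.8 m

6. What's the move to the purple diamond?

turn right 23°, forward 1.6 m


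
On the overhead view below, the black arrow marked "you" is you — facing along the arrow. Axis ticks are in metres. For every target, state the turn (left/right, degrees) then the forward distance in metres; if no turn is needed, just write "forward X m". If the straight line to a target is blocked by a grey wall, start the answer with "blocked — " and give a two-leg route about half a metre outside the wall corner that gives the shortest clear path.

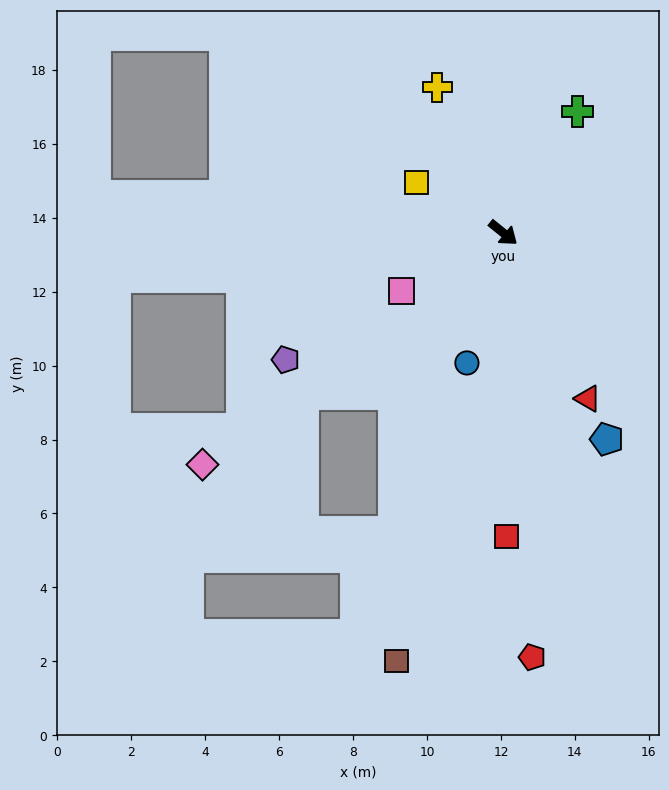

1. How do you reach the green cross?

turn left 97°, forward 3.9 m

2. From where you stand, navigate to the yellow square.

turn right 171°, forward 2.7 m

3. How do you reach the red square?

turn right 50°, forward 8.2 m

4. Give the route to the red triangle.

turn right 24°, forward 5.0 m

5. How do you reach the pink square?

turn right 111°, forward 3.2 m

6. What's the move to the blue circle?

turn right 67°, forward 3.7 m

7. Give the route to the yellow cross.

turn left 153°, forward 4.3 m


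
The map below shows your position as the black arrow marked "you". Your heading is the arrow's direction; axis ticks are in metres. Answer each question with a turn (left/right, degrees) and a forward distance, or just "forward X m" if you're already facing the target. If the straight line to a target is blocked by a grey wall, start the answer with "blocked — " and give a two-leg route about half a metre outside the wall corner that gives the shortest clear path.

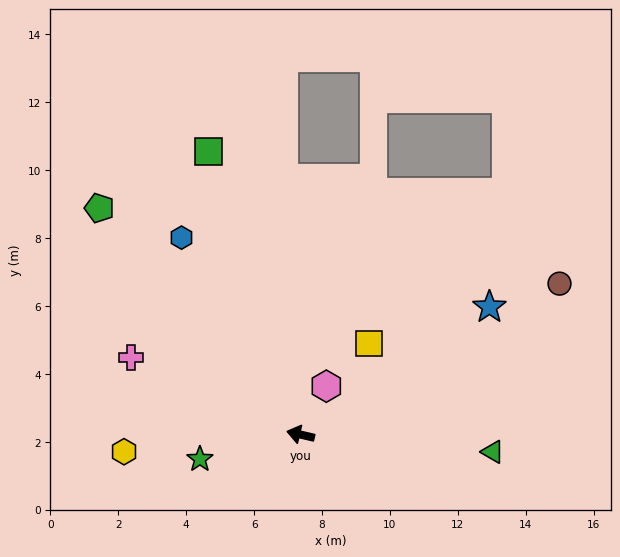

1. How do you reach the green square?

turn right 59°, forward 8.8 m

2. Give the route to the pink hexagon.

turn right 105°, forward 1.6 m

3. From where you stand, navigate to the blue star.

turn right 133°, forward 6.7 m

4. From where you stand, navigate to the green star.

turn left 27°, forward 3.1 m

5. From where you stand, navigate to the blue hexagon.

turn right 46°, forward 6.8 m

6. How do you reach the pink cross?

turn right 11°, forward 5.5 m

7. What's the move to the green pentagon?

turn right 35°, forward 8.9 m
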